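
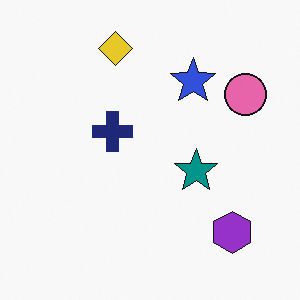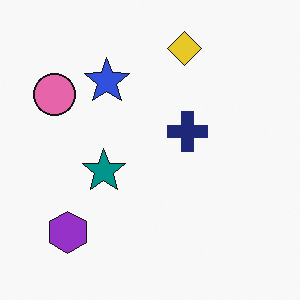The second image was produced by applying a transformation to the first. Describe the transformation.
The transformation is: flipped horizontally (left ↔ right).

The pink circle is in the top-right of the first image and the top-left of the second — shapes on opposite sides of the vertical midline have swapped in a mirror flip.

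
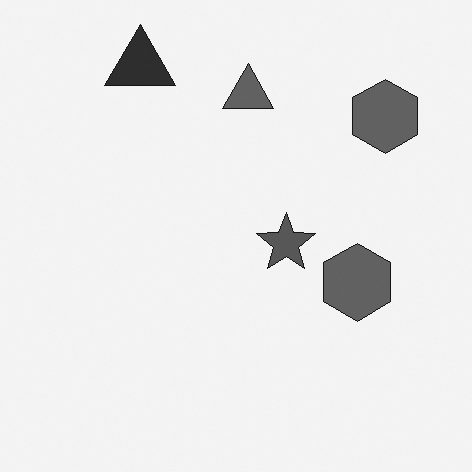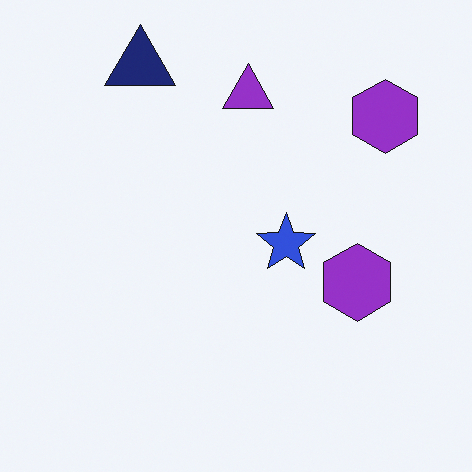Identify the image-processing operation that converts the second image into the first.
The first image is the second converted to grayscale.

All color is removed — every shape is now a shade of grey.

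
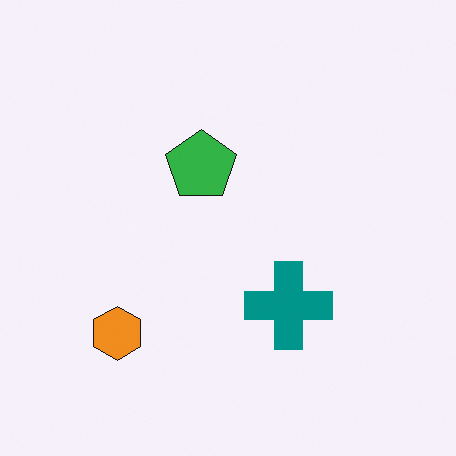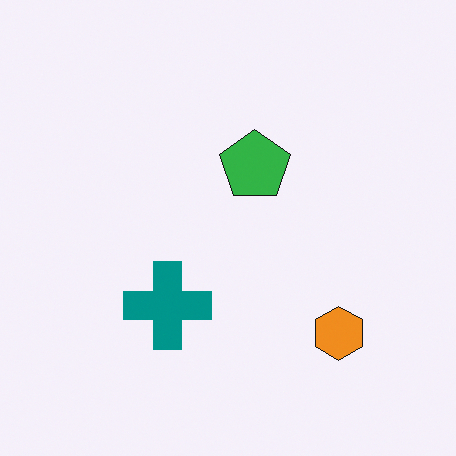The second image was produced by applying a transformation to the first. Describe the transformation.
The image was flipped horizontally (left ↔ right).

The orange hexagon is in the bottom-left of the first image and the bottom-right of the second — shapes on opposite sides of the vertical midline have swapped in a mirror flip.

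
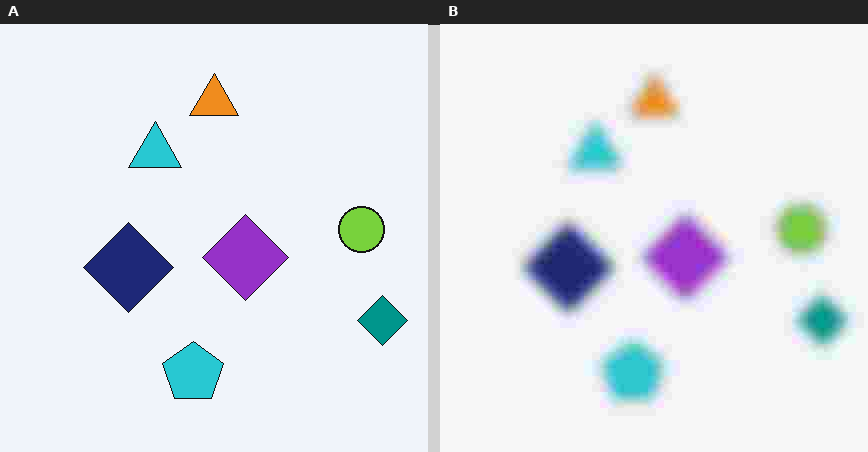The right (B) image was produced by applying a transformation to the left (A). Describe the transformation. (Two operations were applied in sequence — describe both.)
Strongly gaussian-blurred, then degraded with heavy JPEG compression.

Shape edges and outlines are uniformly softened across the whole image. Blocky 8×8 compression artifacts appear around shape edges and the flat background shows ringing — characteristic JPEG degradation.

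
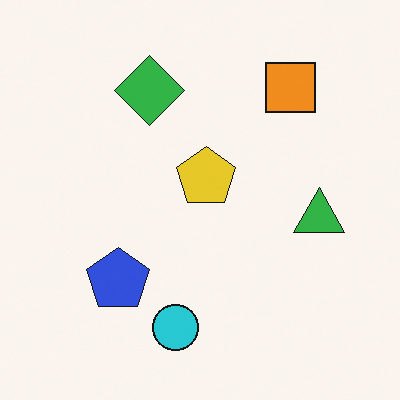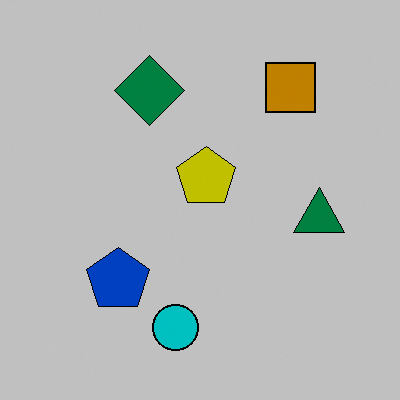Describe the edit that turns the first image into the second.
The image was aggressively posterized.

Each flat color has snapped to a coarser quantized level — most visibly, the near-white background has dropped to a flat grey.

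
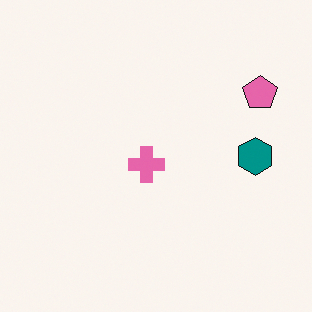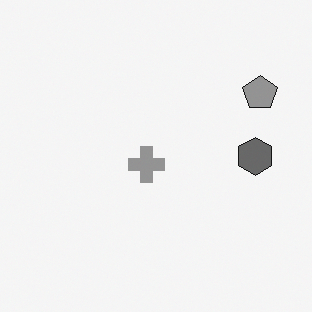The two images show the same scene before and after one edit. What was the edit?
The image was converted to grayscale.

All color is removed — every shape is now a shade of grey.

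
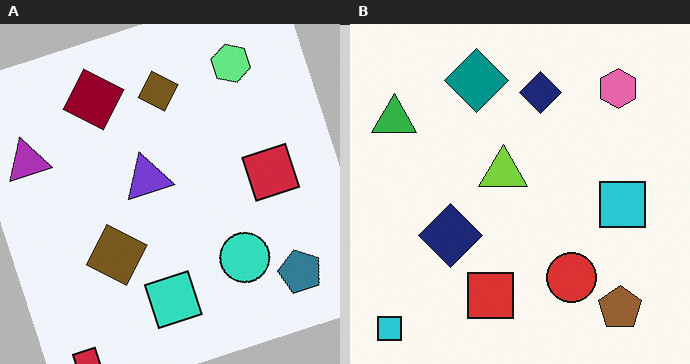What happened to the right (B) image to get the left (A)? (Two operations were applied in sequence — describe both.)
This is the original image rotated counter-clockwise by a clearly visible amount, then hue-shifted by a large amount.

Every shape is tilted by the same angle and the image corners show triangular fill wedges — a whole-image rotation by a non-right angle. Every shape's color has rotated by the same amount around the hue wheel — a uniform hue shift.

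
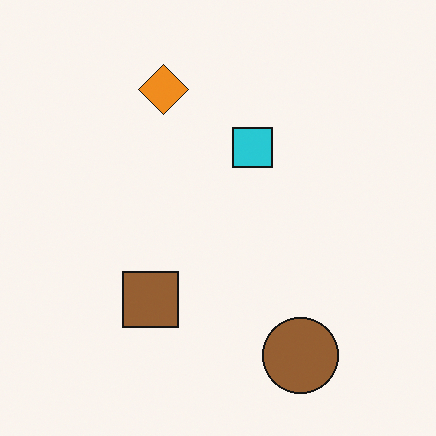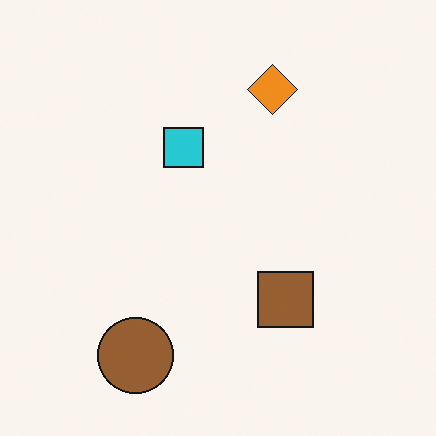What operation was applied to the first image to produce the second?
The transformation is: flipped horizontally (left ↔ right).

The brown circle is in the bottom-right of the first image and the bottom-left of the second — shapes on opposite sides of the vertical midline have swapped in a mirror flip.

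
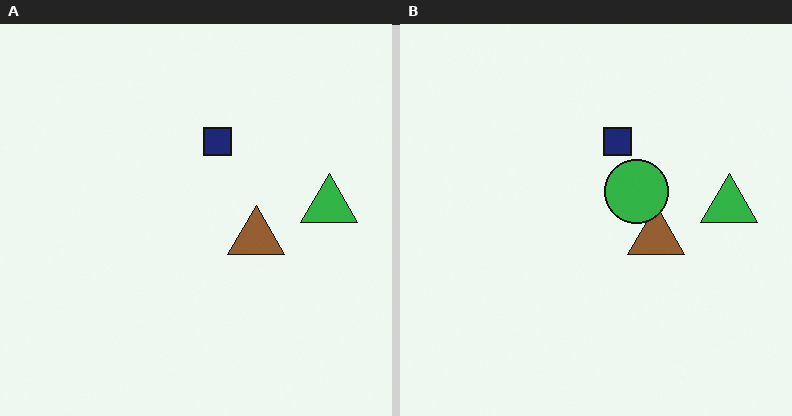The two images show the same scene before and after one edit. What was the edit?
It was overlaid with an additional green circle.

A green circle appears in the right (B) image that is absent from the left (A).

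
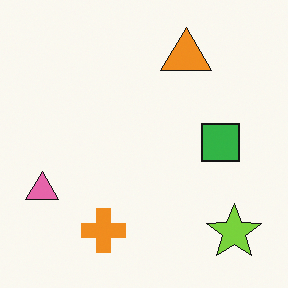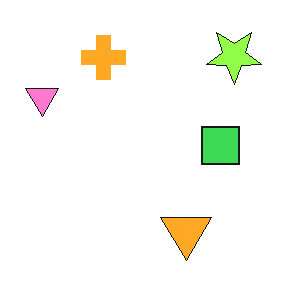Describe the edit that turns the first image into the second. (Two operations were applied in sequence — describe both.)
The image was brightened a little, then flipped vertically (top ↔ bottom).

Every pixel — background and shapes alike — is uniformly brightened. The orange triangle is in the top of the first image and the bottom of the second — shapes on opposite sides of the horizontal midline have swapped in a mirror flip.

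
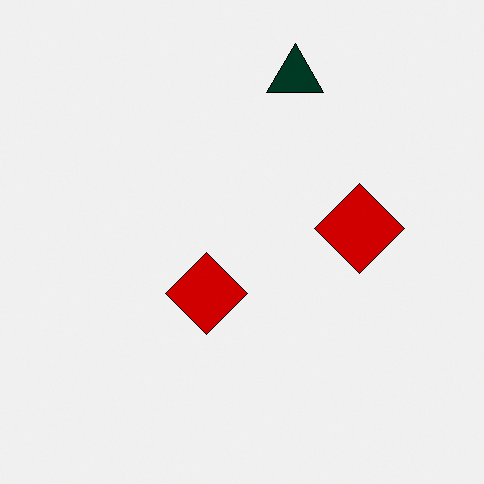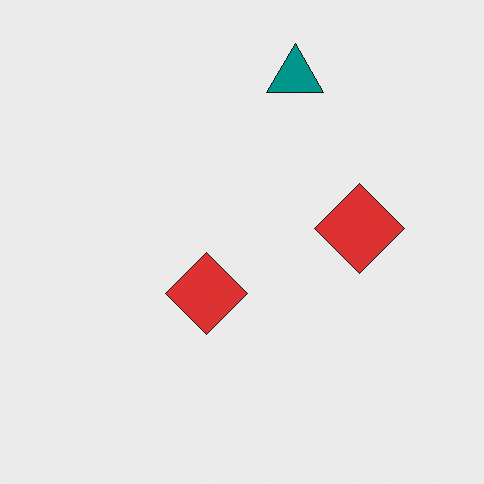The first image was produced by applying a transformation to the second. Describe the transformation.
It was boosted in contrast.

Tones are pushed away from mid-grey across the whole image — a global contrast change.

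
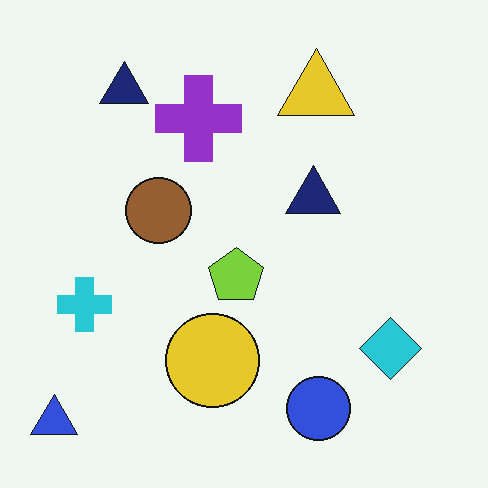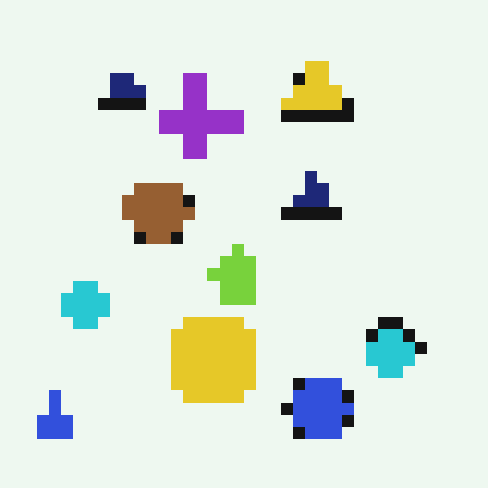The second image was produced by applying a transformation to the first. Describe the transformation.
Heavily pixelated into large blocks.

Shapes are reduced to large square blocks; fine edges and outlines are lost — a downscale-then-upscale (mosaic) effect.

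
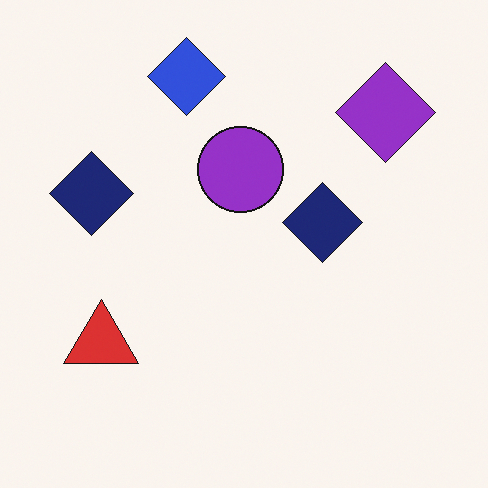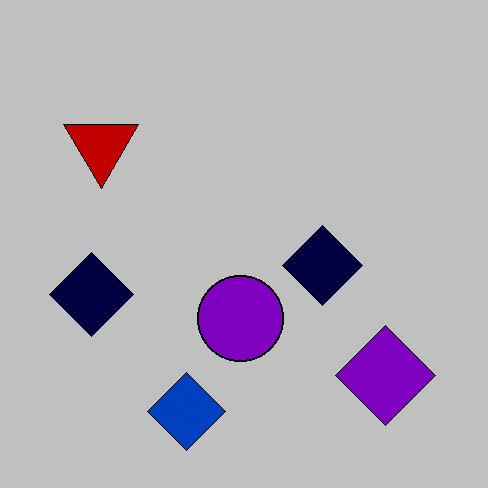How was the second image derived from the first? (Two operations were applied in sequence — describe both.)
Flipped vertically (top ↔ bottom), then heavily posterized to just a handful of flat colors.

The blue diamond is in the top of the first image and the bottom of the second — shapes on opposite sides of the horizontal midline have swapped in a mirror flip. Each flat color has snapped to a coarser quantized level — most visibly, the near-white background has dropped to a flat grey.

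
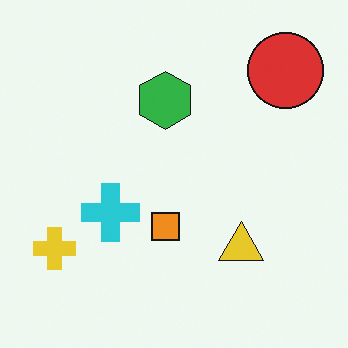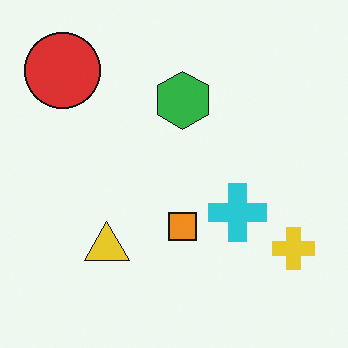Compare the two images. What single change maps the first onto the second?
The second image is the first flipped horizontally (left ↔ right).

The yellow cross is in the bottom-left of the first image and the bottom-right of the second — shapes on opposite sides of the vertical midline have swapped in a mirror flip.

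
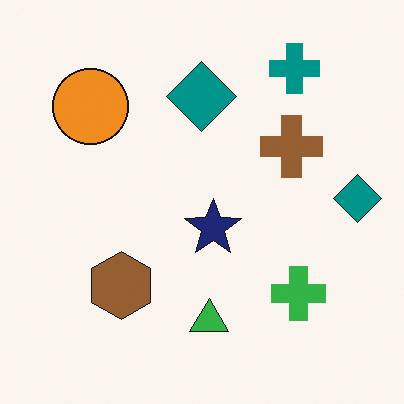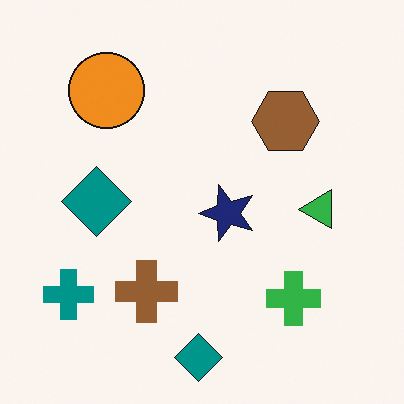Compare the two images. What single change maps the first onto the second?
It was transposed (reflected across the top-left ↔ bottom-right diagonal).

Shapes have swapped their row and column positions — what was in the top-right is now in the bottom-left — a diagonal reflection.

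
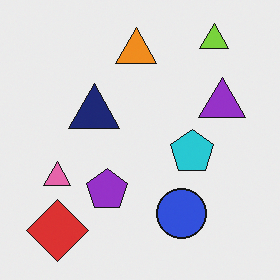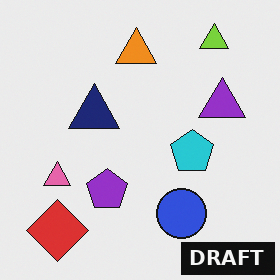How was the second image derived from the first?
The transformation is: watermarked with the text "DRAFT" in the lower-right corner.

A dark label reading "DRAFT" appears in the lower-right corner.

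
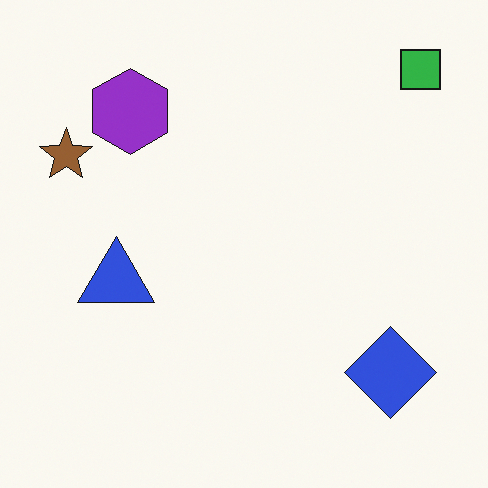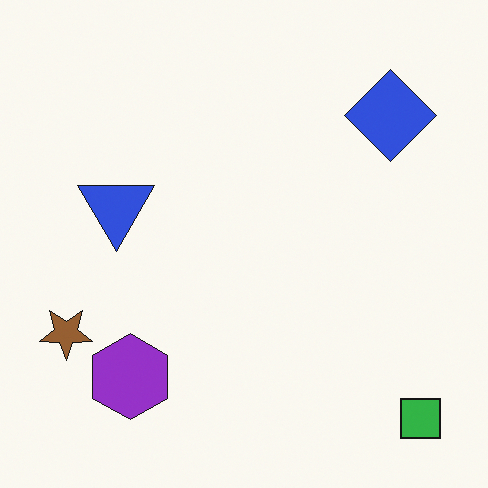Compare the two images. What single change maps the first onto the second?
It was flipped vertically (top ↔ bottom).

The green square is in the top-right of the first image and the bottom-right of the second — shapes on opposite sides of the horizontal midline have swapped in a mirror flip.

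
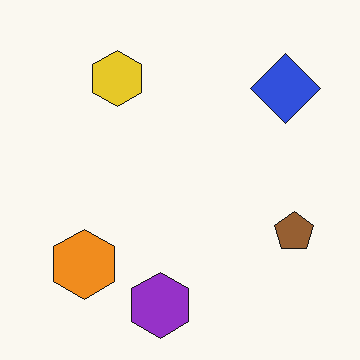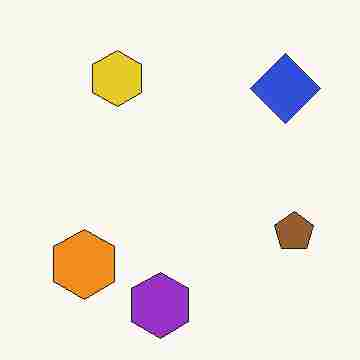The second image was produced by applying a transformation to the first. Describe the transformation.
The transformation is: heavily JPEG-compressed with obvious blocking artifacts.

Blocky 8×8 compression artifacts appear around shape edges and the flat background shows ringing — characteristic JPEG degradation.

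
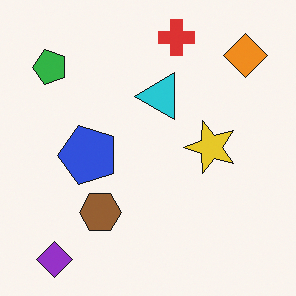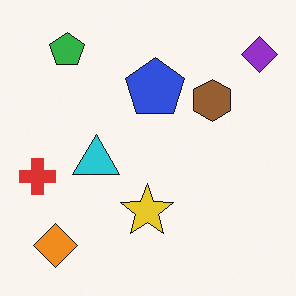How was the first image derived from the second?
It was transposed (reflected across the top-left ↔ bottom-right diagonal).

Shapes have swapped their row and column positions — what was in the top-right is now in the bottom-left — a diagonal reflection.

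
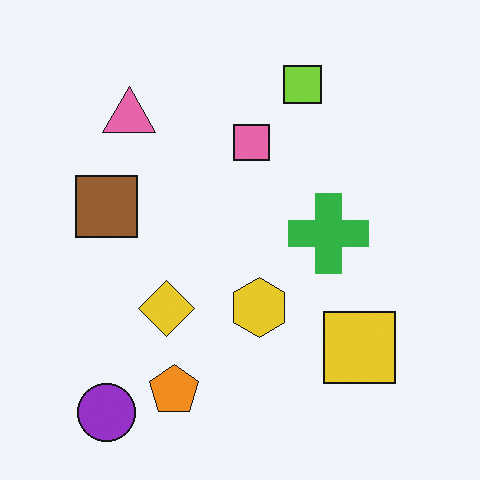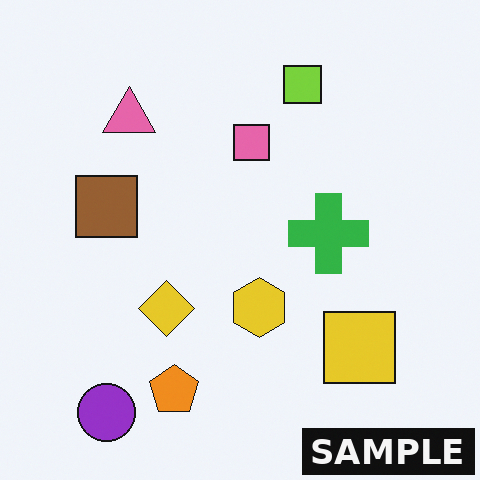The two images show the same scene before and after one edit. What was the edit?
The image was watermarked with the text "SAMPLE" in the lower-right corner.

A dark label reading "SAMPLE" appears in the lower-right corner.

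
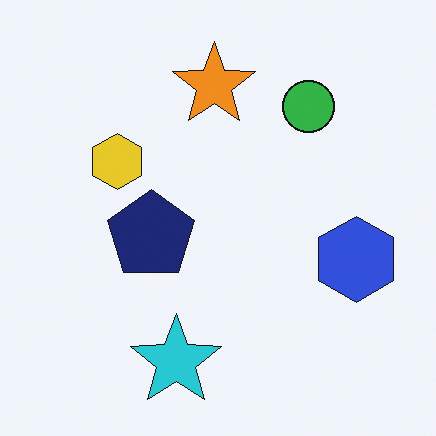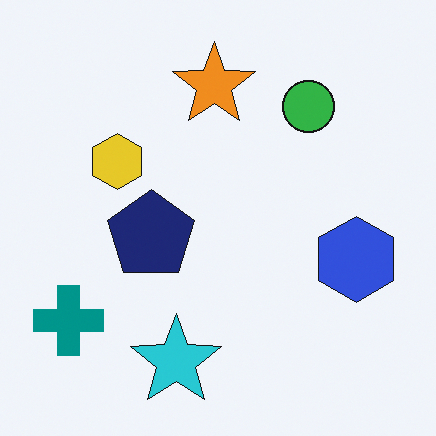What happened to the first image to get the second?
It was overlaid with an additional teal cross.

A teal cross appears in the second image that is absent from the first.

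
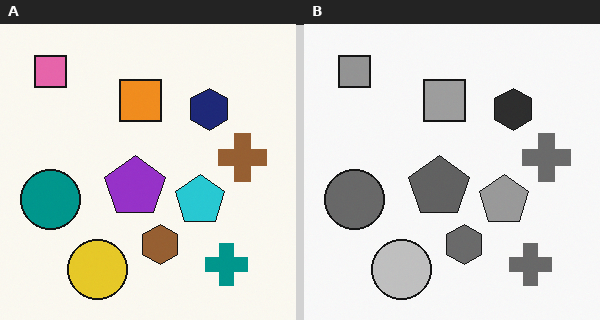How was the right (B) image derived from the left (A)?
It was converted to grayscale.

All color is removed — every shape is now a shade of grey.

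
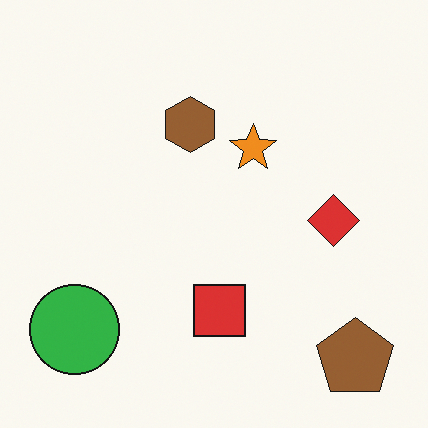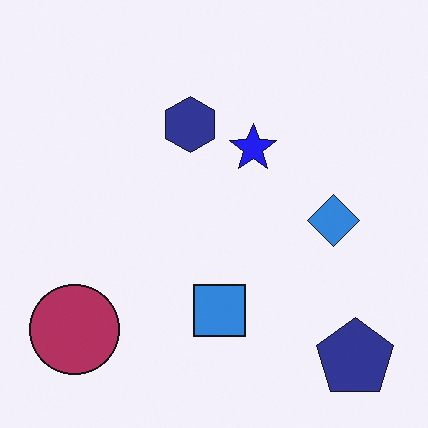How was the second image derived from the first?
The image was hue-shifted by a large amount.

Every shape's color has rotated by the same amount around the hue wheel — a uniform hue shift.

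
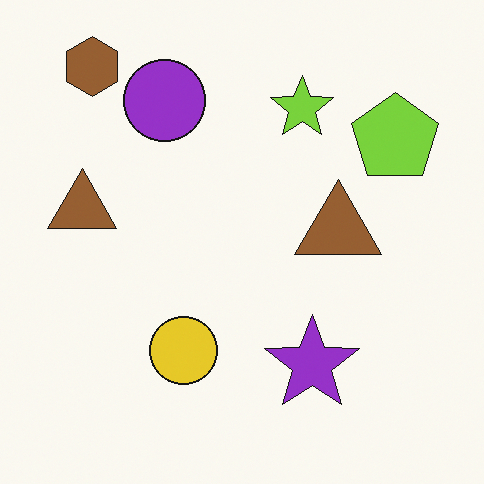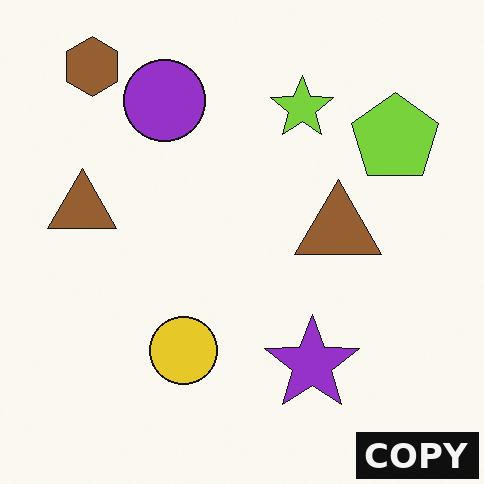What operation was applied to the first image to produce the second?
It was watermarked with the text "COPY" in the lower-right corner.

A dark label reading "COPY" appears in the lower-right corner.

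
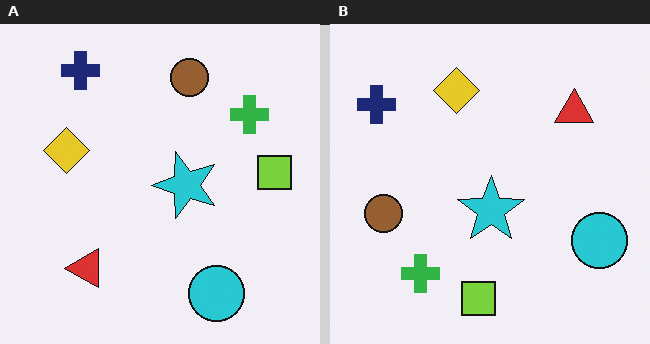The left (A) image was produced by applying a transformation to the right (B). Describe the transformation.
Transposed (reflected across the top-left ↔ bottom-right diagonal).

Shapes have swapped their row and column positions — what was in the top-right is now in the bottom-left — a diagonal reflection.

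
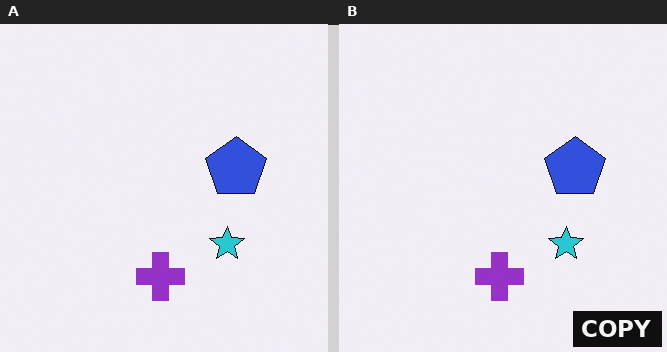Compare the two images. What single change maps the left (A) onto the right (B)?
Watermarked with the text "COPY" in the lower-right corner.

A dark label reading "COPY" appears in the lower-right corner.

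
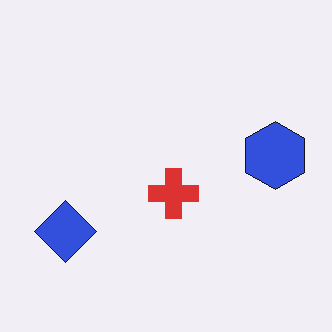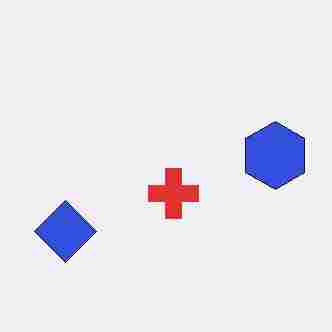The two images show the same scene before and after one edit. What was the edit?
Degraded with heavy JPEG compression.

Blocky 8×8 compression artifacts appear around shape edges and the flat background shows ringing — characteristic JPEG degradation.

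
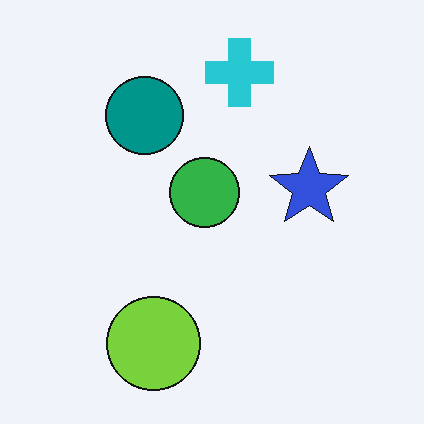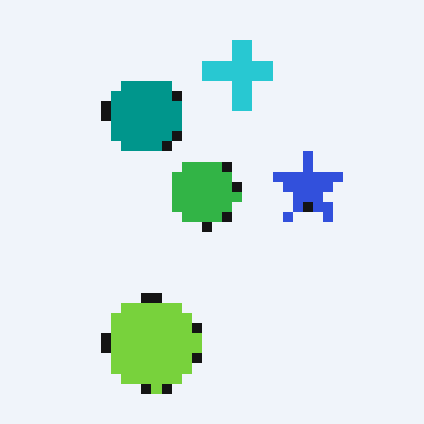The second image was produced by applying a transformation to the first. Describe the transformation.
Coarsely pixelated.

Shapes are reduced to large square blocks; fine edges and outlines are lost — a downscale-then-upscale (mosaic) effect.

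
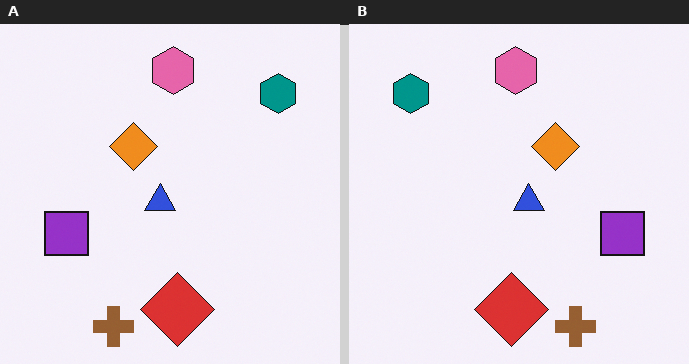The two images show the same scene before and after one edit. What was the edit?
It was flipped horizontally (left ↔ right).

The teal hexagon is in the top-right of the left (A) image and the top-left of the right (B) — shapes on opposite sides of the vertical midline have swapped in a mirror flip.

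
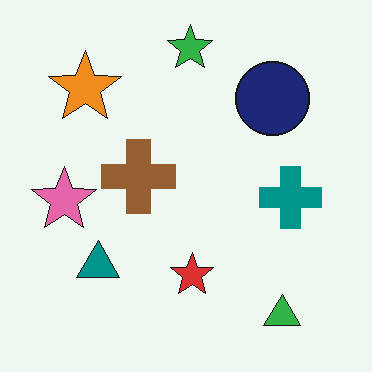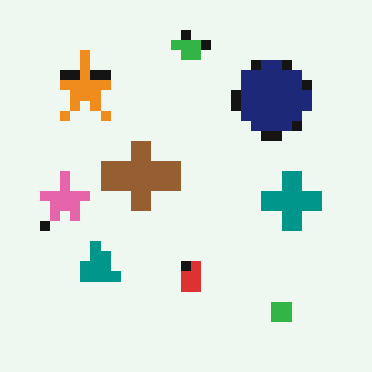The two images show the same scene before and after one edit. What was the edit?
The image was heavily pixelated into large blocks.

Shapes are reduced to large square blocks; fine edges and outlines are lost — a downscale-then-upscale (mosaic) effect.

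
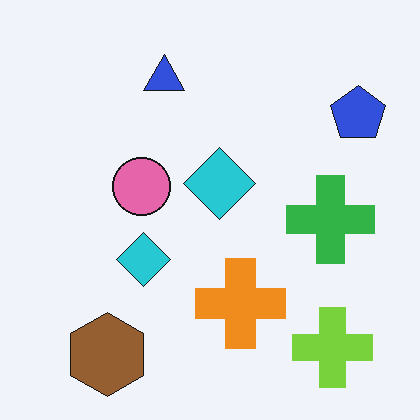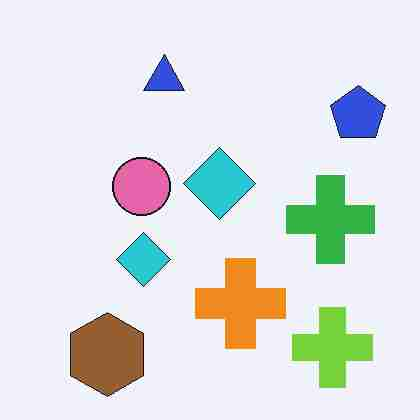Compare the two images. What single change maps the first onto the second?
It was heavily JPEG-compressed with obvious blocking artifacts.

Blocky 8×8 compression artifacts appear around shape edges and the flat background shows ringing — characteristic JPEG degradation.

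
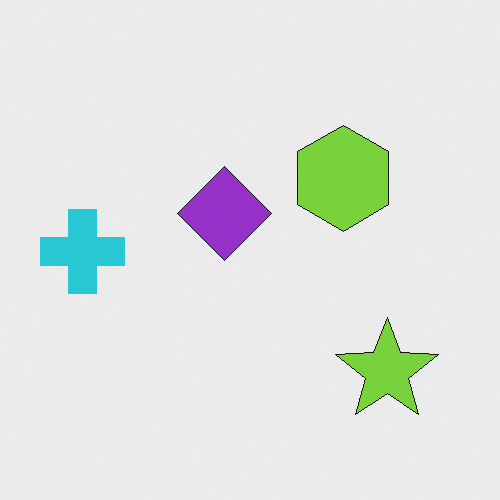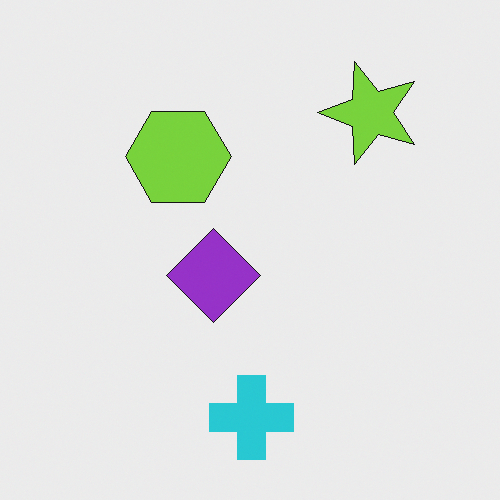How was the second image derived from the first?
The transformation is: rotated 90° counter-clockwise.

The lime star sits in the bottom-right of the first image and the top-right of the second — consistent with a whole-image 90° counter-clockwise rotation.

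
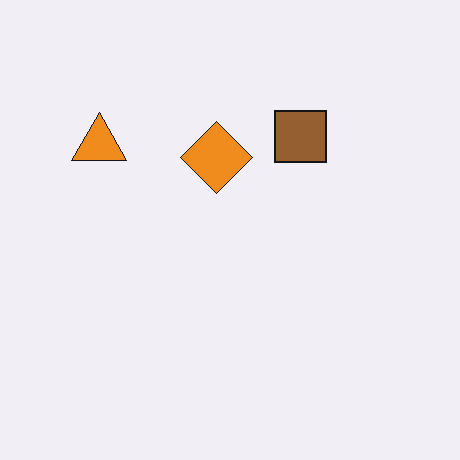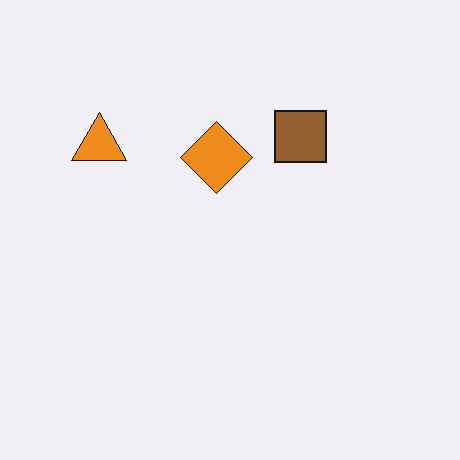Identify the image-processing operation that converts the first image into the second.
The image was given moderate JPEG compression.

Blocky 8×8 compression artifacts appear around shape edges and the flat background shows ringing — characteristic JPEG degradation.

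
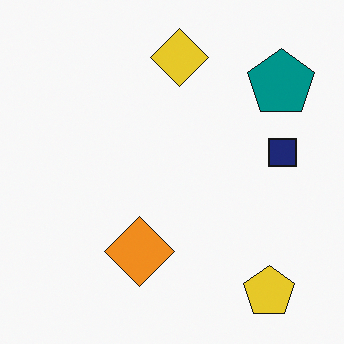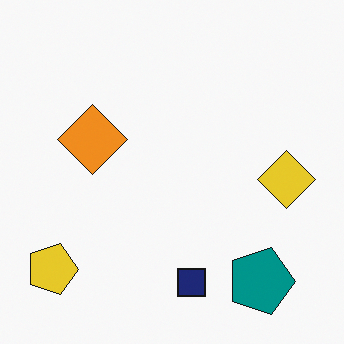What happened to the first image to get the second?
Rotated 90° clockwise.

The yellow pentagon sits in the bottom-right of the first image and the bottom-left of the second — consistent with a whole-image 90° clockwise rotation.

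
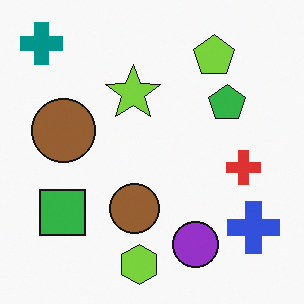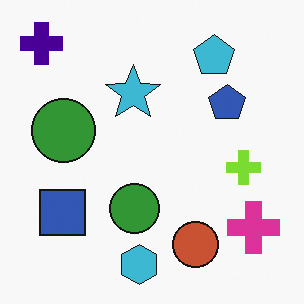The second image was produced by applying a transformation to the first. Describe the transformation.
The image was hue-shifted noticeably.

Every shape's color has rotated by the same amount around the hue wheel — a uniform hue shift.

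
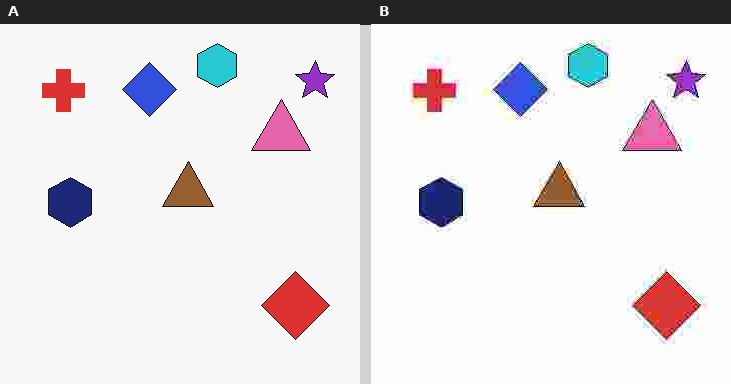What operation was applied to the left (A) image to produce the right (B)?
This is the original image heavily JPEG-compressed with obvious blocking artifacts.

Blocky 8×8 compression artifacts appear around shape edges and the flat background shows ringing — characteristic JPEG degradation.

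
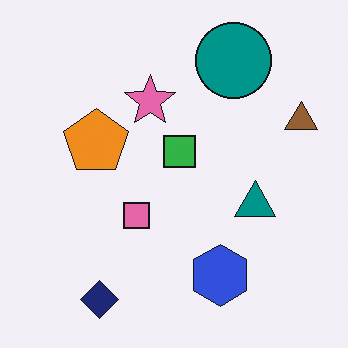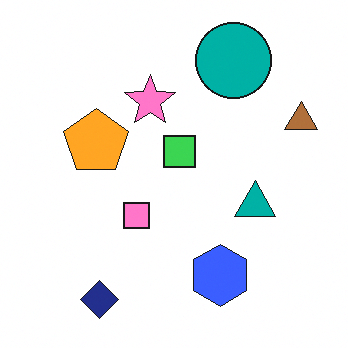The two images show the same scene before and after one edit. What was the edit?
The second image is the first brightened a little.

Every pixel — background and shapes alike — is uniformly brightened.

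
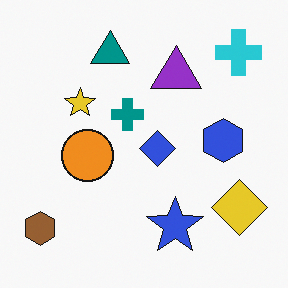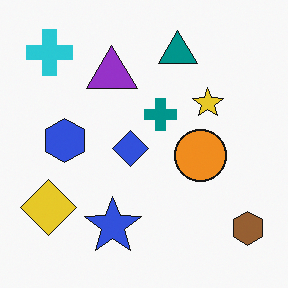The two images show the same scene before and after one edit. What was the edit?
This is the original image flipped horizontally (left ↔ right).

The brown hexagon is in the bottom-left of the first image and the bottom-right of the second — shapes on opposite sides of the vertical midline have swapped in a mirror flip.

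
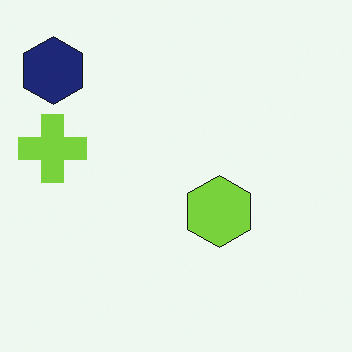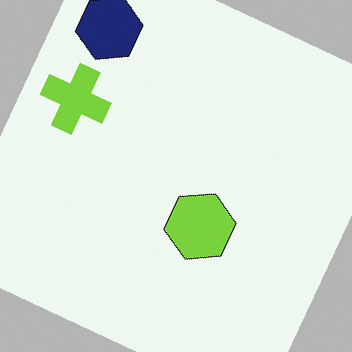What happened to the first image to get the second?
It was rotated clockwise by a moderate amount.

Every shape is tilted by the same angle and the image corners show triangular fill wedges — a whole-image rotation by a non-right angle.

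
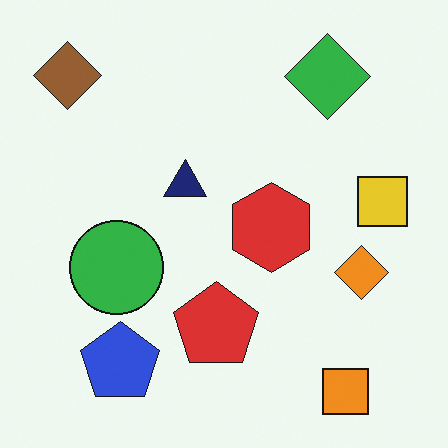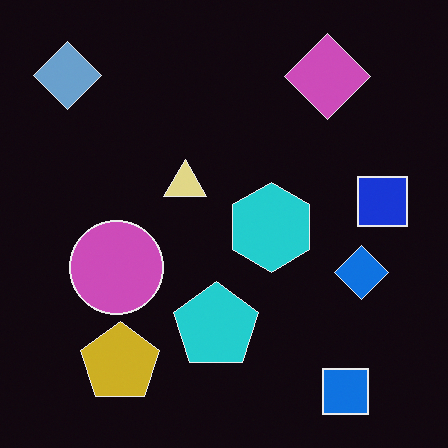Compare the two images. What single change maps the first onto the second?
The second image is the first color-inverted (negative).

The light background has become dark and every shape's color is its complement — a photographic negative.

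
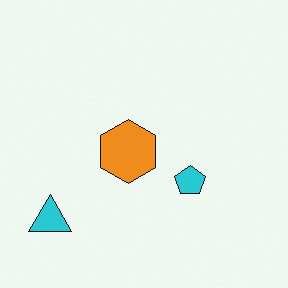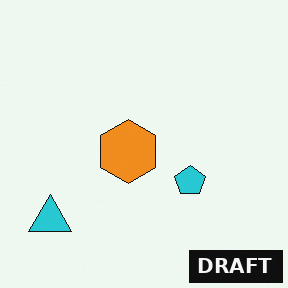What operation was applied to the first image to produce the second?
Watermarked with the text "DRAFT" in the lower-right corner.

A dark label reading "DRAFT" appears in the lower-right corner.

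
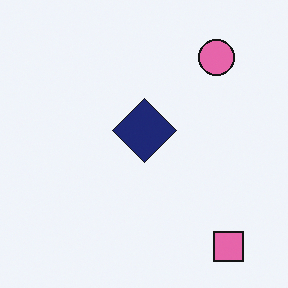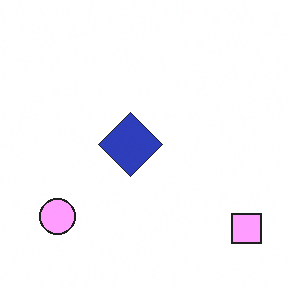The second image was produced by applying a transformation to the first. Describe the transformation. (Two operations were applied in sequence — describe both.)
This is the original image transposed (reflected across the top-left ↔ bottom-right diagonal), then noticeably brightened.

Shapes have swapped their row and column positions — what was in the top-right is now in the bottom-left — a diagonal reflection. Every pixel — background and shapes alike — is uniformly brightened.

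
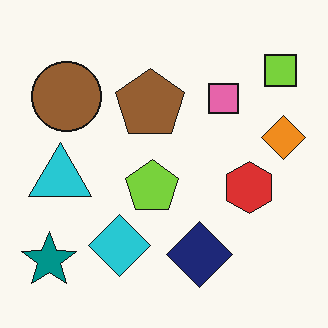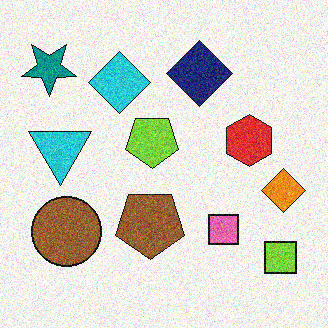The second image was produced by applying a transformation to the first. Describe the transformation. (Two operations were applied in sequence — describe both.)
The transformation is: degraded with visible gaussian noise, then flipped vertically (top ↔ bottom).

Random speckle covers the whole image, including the flat background. The teal star is in the bottom-left of the first image and the top-left of the second — shapes on opposite sides of the horizontal midline have swapped in a mirror flip.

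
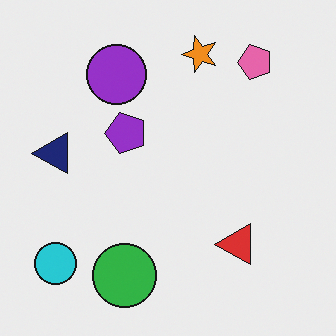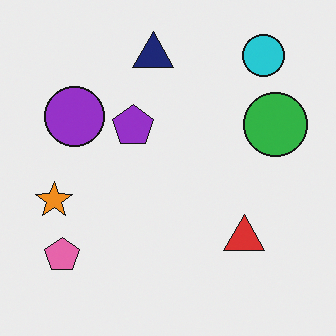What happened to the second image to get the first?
Transposed (reflected across the top-left ↔ bottom-right diagonal).

Shapes have swapped their row and column positions — what was in the top-right is now in the bottom-left — a diagonal reflection.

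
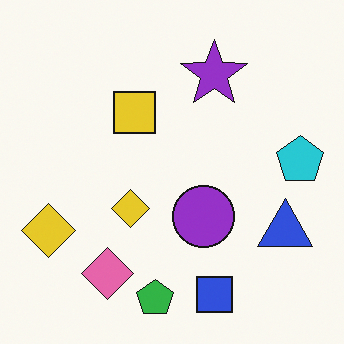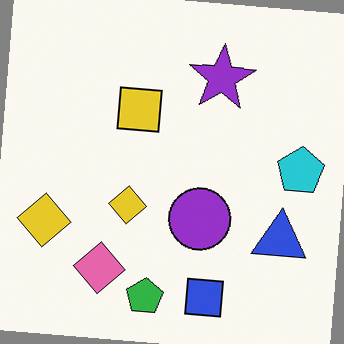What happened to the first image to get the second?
This is the original image rotated clockwise by a few degrees.

Every shape is tilted by the same angle and the image corners show triangular fill wedges — a whole-image rotation by a non-right angle.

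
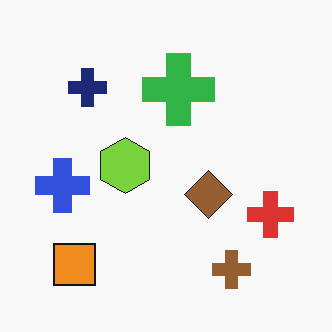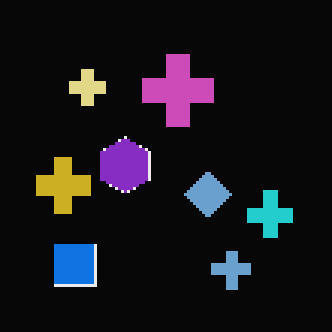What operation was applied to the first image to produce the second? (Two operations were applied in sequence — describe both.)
The transformation is: color-inverted (negative), then mildly pixelated.

The light background has become dark and every shape's color is its complement — a photographic negative. Shapes are reduced to large square blocks; fine edges and outlines are lost — a downscale-then-upscale (mosaic) effect.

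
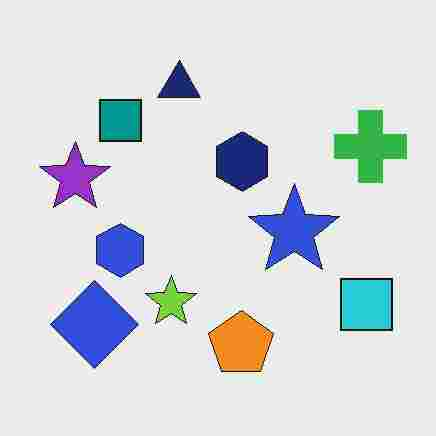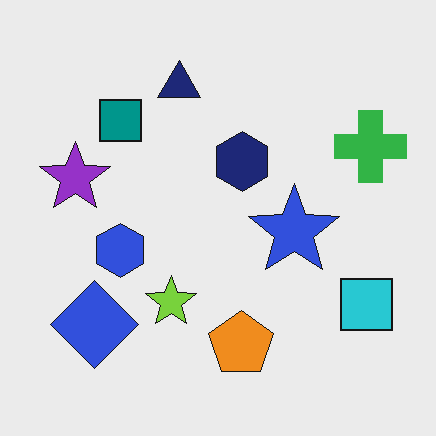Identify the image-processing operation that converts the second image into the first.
Degraded with heavy JPEG compression.

Blocky 8×8 compression artifacts appear around shape edges and the flat background shows ringing — characteristic JPEG degradation.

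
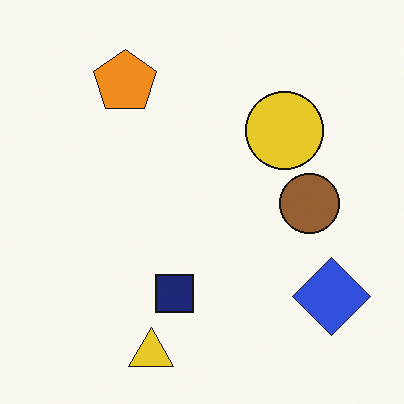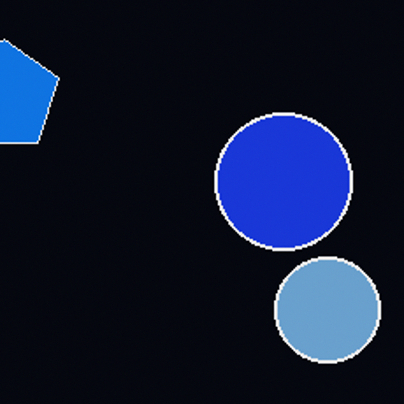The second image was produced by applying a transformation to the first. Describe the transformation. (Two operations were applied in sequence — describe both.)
The image was color-inverted (negative), then cropped tightly and scaled back up.

The light background has become dark and every shape's color is its complement — a photographic negative. The visible shapes are larger and the field of view is narrower; shapes near the original edges may be partly or wholly outside the frame — a crop-and-rescale.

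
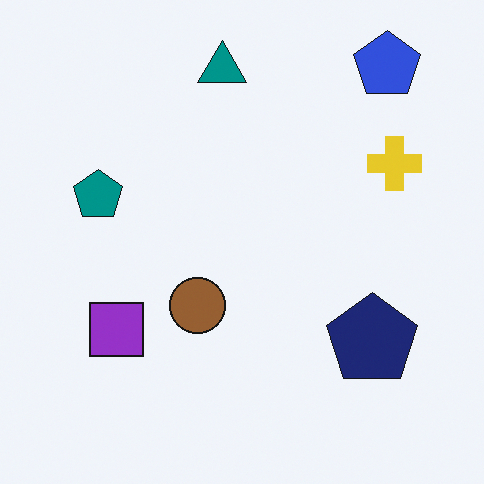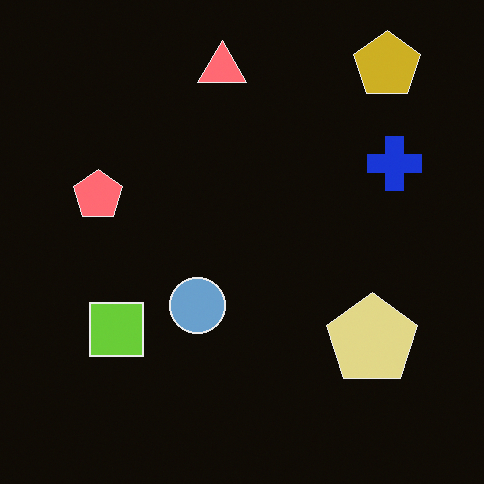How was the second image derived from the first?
The image was color-inverted (negative).

The light background has become dark and every shape's color is its complement — a photographic negative.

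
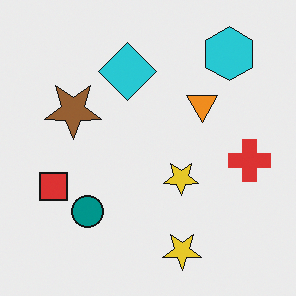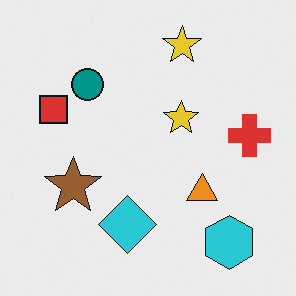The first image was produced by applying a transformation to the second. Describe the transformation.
It was flipped vertically (top ↔ bottom).

The cyan hexagon is in the bottom-right of the second image and the top-right of the first — shapes on opposite sides of the horizontal midline have swapped in a mirror flip.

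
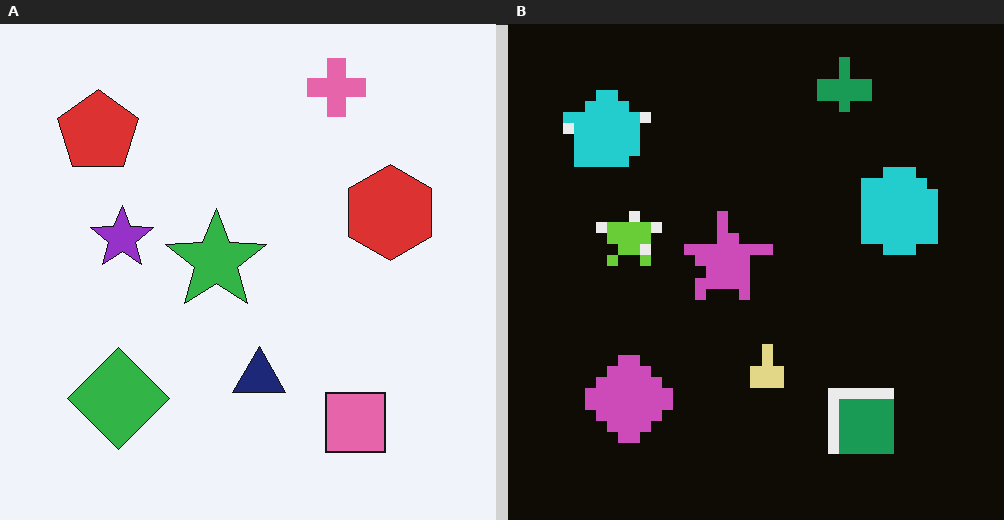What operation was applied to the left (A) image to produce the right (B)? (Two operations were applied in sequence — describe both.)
The transformation is: color-inverted (negative), then coarsely pixelated.

The light background has become dark and every shape's color is its complement — a photographic negative. Shapes are reduced to large square blocks; fine edges and outlines are lost — a downscale-then-upscale (mosaic) effect.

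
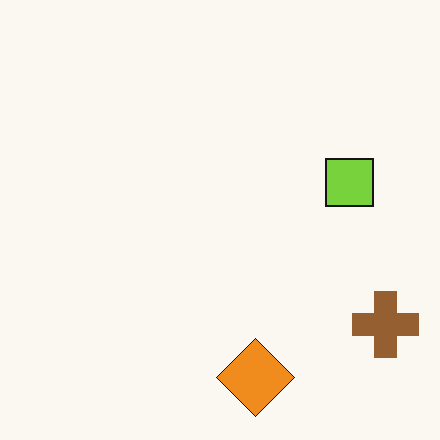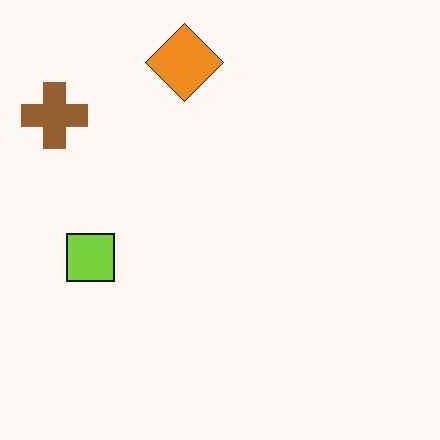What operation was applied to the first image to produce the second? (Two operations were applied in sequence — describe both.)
It was JPEG-compressed with visible artifacts, then rotated 180°.

Blocky 8×8 compression artifacts appear around shape edges and the flat background shows ringing — characteristic JPEG degradation. The brown cross sits in the bottom-right of the first image and the top-left of the second — consistent with a whole-image 180° rotation.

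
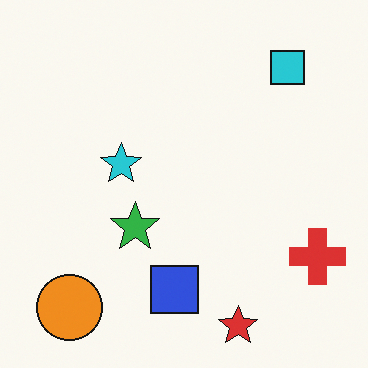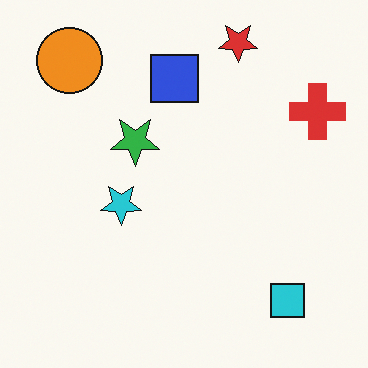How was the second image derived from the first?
It was flipped vertically (top ↔ bottom).

The red star is in the bottom of the first image and the top of the second — shapes on opposite sides of the horizontal midline have swapped in a mirror flip.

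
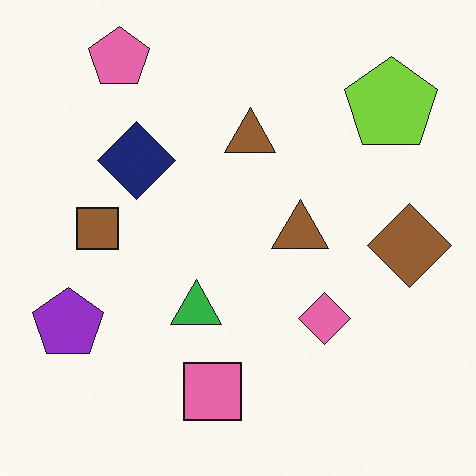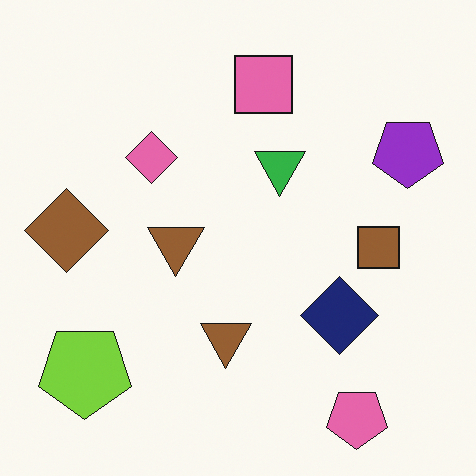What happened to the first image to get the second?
The image was rotated 180°.

The pink pentagon sits in the top-left of the first image and the bottom-right of the second — consistent with a whole-image 180° rotation.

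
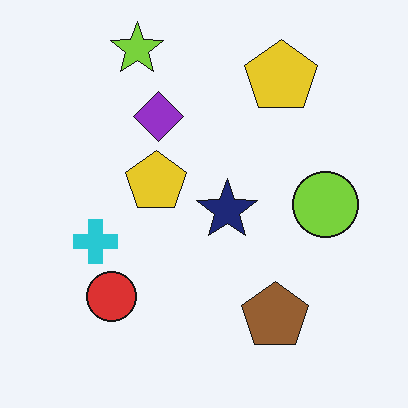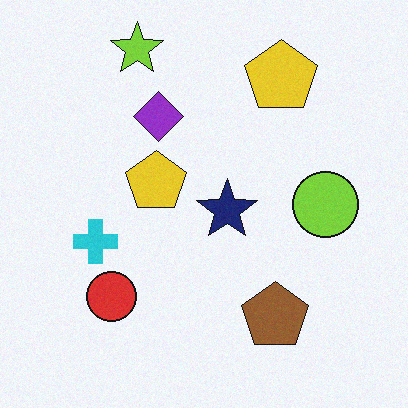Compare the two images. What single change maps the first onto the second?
The second image is the first degraded with subtle gaussian noise.

Random speckle covers the whole image, including the flat background.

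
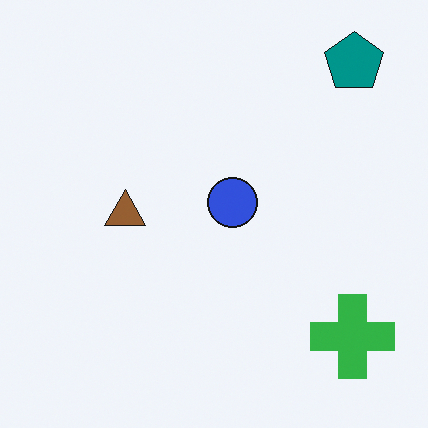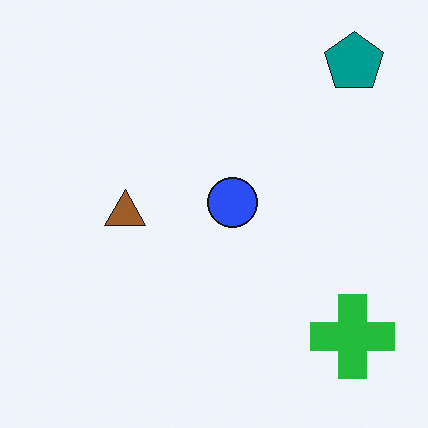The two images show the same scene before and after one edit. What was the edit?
The image was slightly oversaturated.

All colors are more vivid — a global saturation change.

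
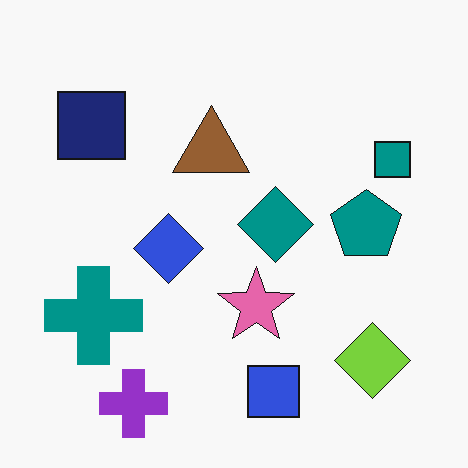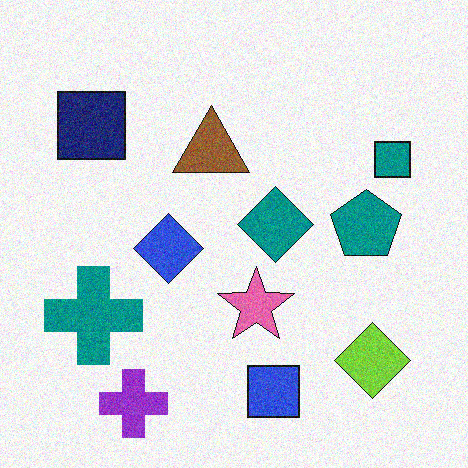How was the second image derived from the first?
The transformation is: degraded with moderate additive noise.

Random speckle covers the whole image, including the flat background.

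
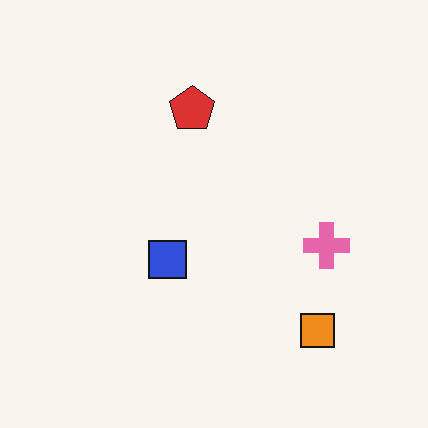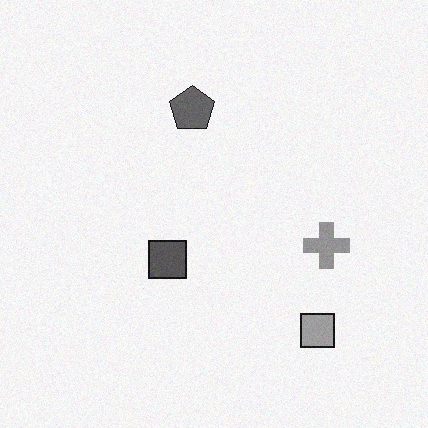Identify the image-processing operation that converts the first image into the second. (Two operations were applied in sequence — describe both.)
The transformation is: converted to grayscale, then degraded with subtle gaussian noise.

All color is removed — every shape is now a shade of grey. Random speckle covers the whole image, including the flat background.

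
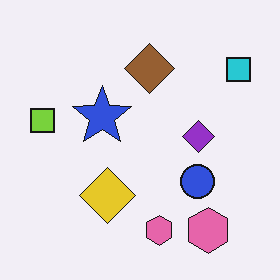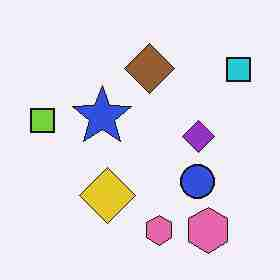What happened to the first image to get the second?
The second image is the first degraded with heavy JPEG compression.

Blocky 8×8 compression artifacts appear around shape edges and the flat background shows ringing — characteristic JPEG degradation.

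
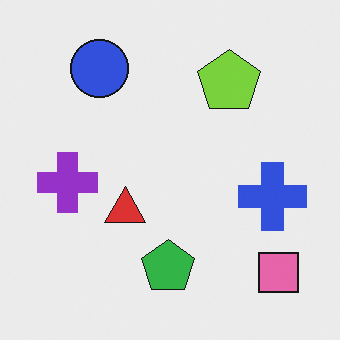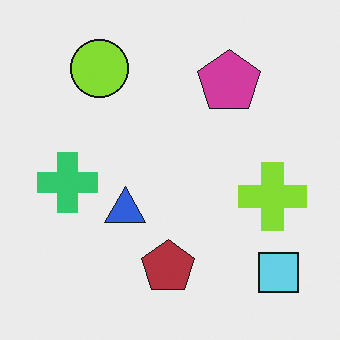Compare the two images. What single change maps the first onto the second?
Hue-shifted through roughly half the color wheel.

Every shape's color has rotated by the same amount around the hue wheel — a uniform hue shift.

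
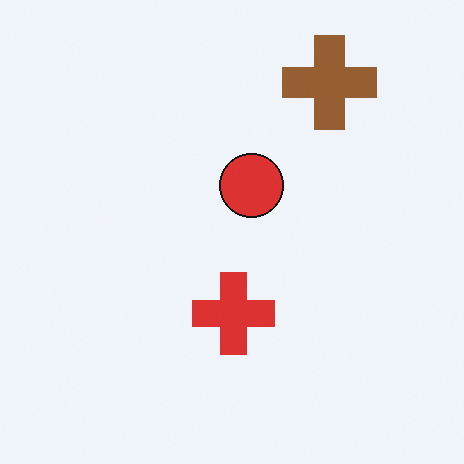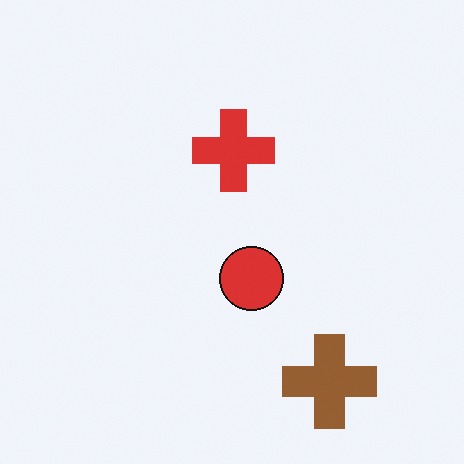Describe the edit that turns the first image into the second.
The image was flipped vertically (top ↔ bottom).

The brown cross is in the top-right of the first image and the bottom-right of the second — shapes on opposite sides of the horizontal midline have swapped in a mirror flip.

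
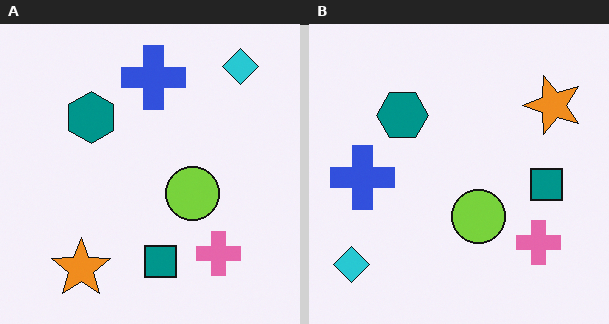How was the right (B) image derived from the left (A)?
It was transposed (reflected across the top-left ↔ bottom-right diagonal).

Shapes have swapped their row and column positions — what was in the top-right is now in the bottom-left — a diagonal reflection.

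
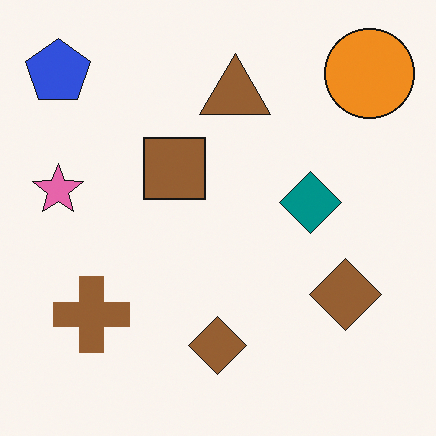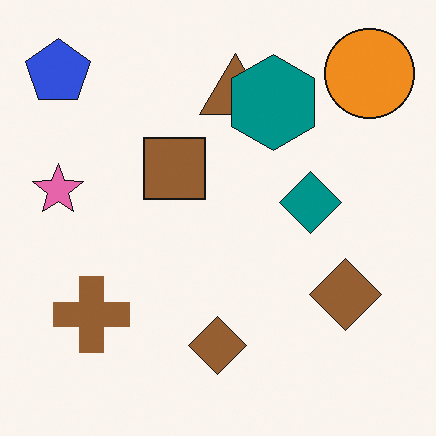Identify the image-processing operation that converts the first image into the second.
The image was overlaid with an additional teal hexagon.

A teal hexagon appears in the second image that is absent from the first.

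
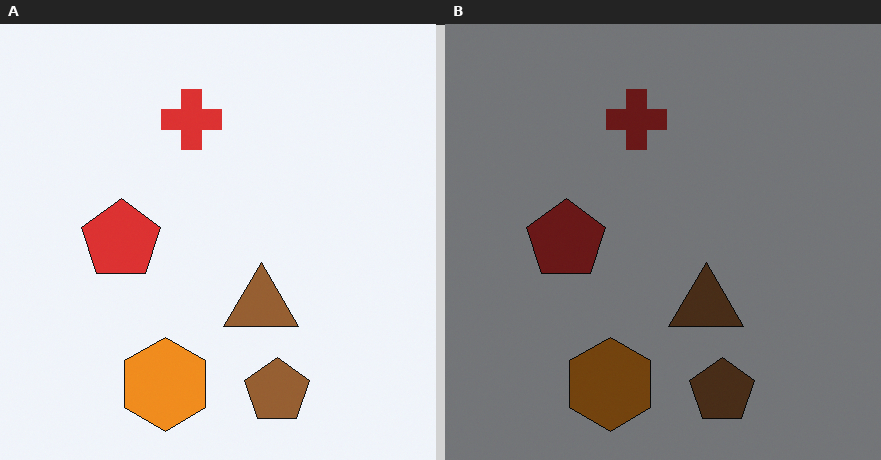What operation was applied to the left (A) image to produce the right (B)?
It was noticeably darkened.

Every pixel — background and shapes alike — is uniformly darkened.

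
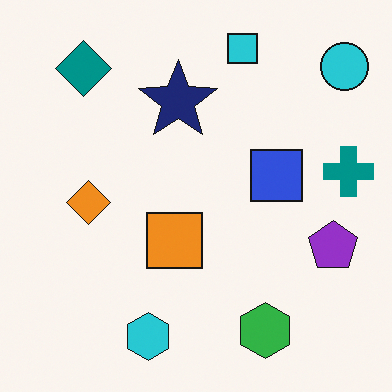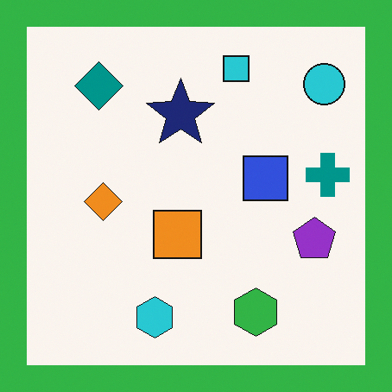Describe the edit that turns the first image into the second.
It was framed with a green border.

A solid green frame runs around the edge of the second image, with the content slightly shrunk inside it.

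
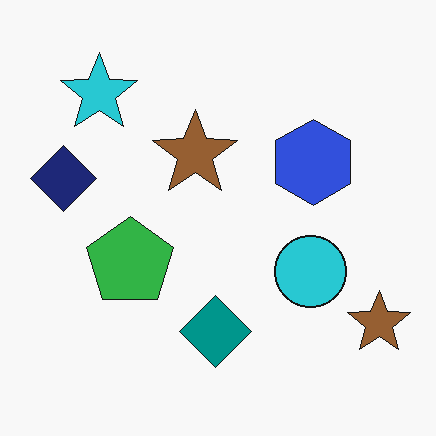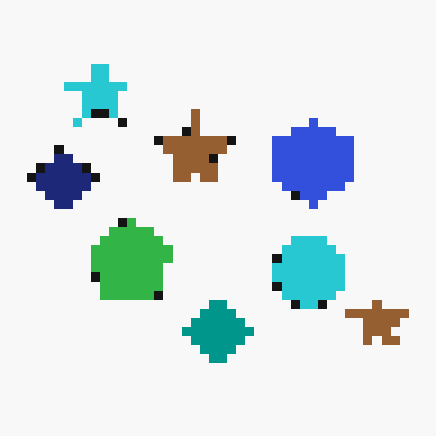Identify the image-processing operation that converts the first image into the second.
The transformation is: heavily pixelated into large blocks.

Shapes are reduced to large square blocks; fine edges and outlines are lost — a downscale-then-upscale (mosaic) effect.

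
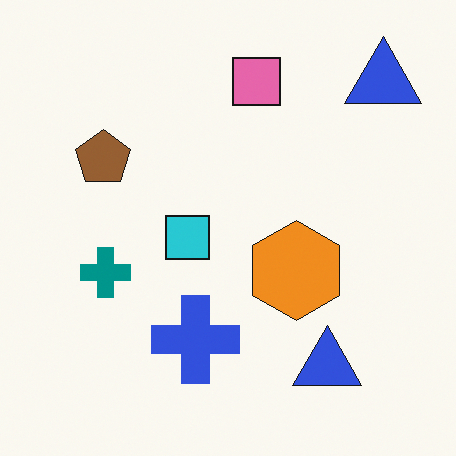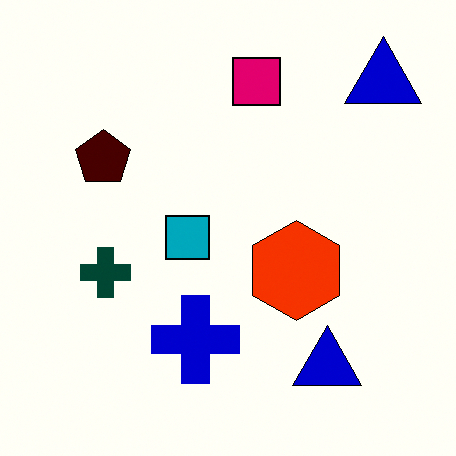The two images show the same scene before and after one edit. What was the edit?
Given much higher contrast.

Tones are pushed away from mid-grey across the whole image — a global contrast change.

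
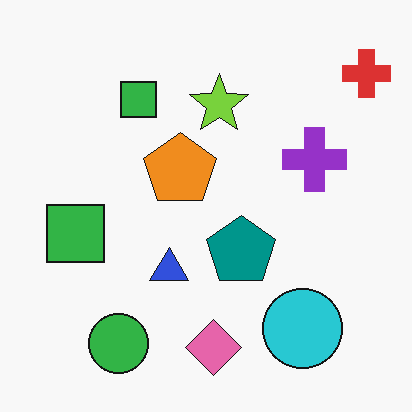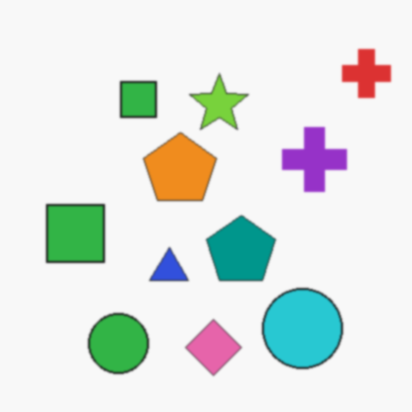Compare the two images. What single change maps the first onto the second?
This is the original image given a subtle gaussian blur.

Shape edges and outlines are uniformly softened across the whole image.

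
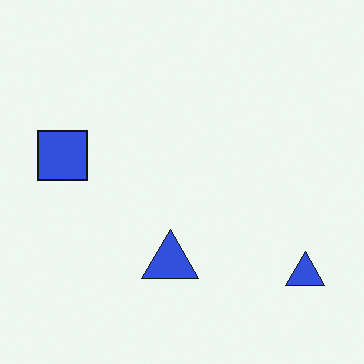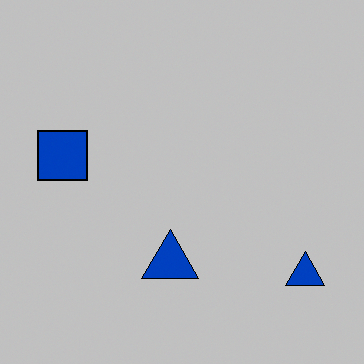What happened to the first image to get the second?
The second image is the first heavily posterized to just a handful of flat colors.

Each flat color has snapped to a coarser quantized level — most visibly, the near-white background has dropped to a flat grey.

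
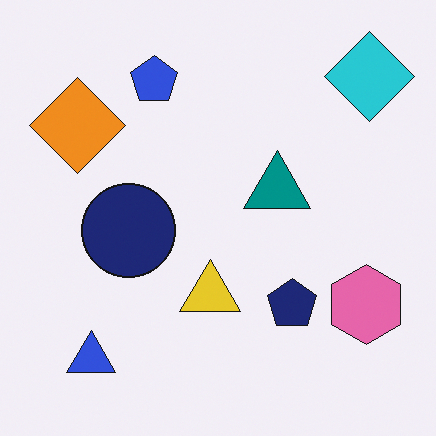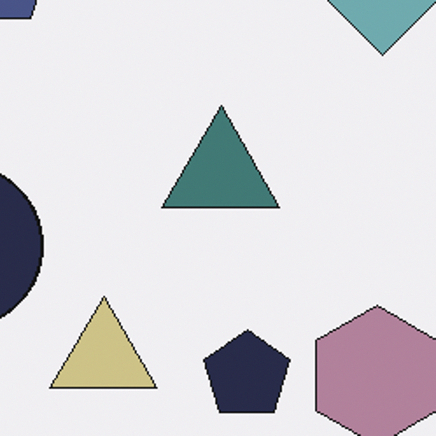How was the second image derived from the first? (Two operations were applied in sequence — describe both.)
The image was cropped tightly and scaled back up, then heavily desaturated.

The visible shapes are larger and the field of view is narrower; shapes near the original edges may be partly or wholly outside the frame — a crop-and-rescale. All colors are more muted and greyish — a global saturation change.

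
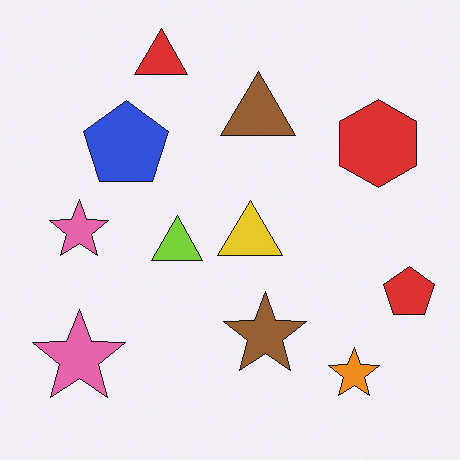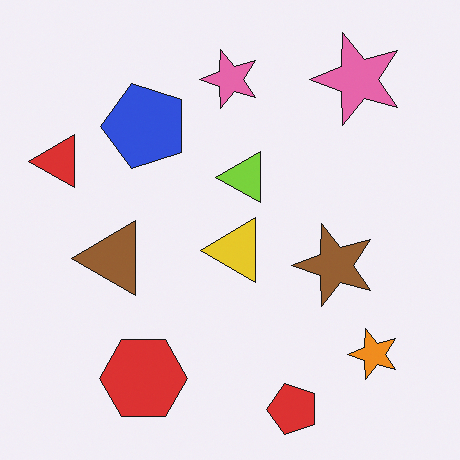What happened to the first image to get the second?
The second image is the first transposed (reflected across the top-left ↔ bottom-right diagonal).

Shapes have swapped their row and column positions — what was in the top-right is now in the bottom-left — a diagonal reflection.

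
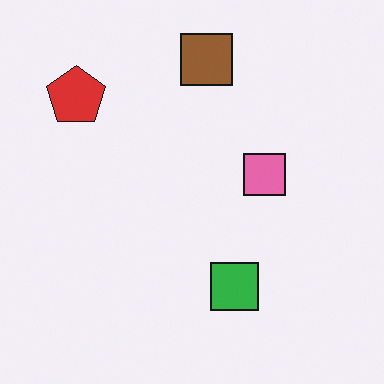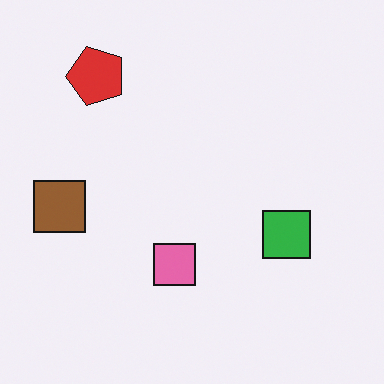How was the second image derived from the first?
The second image is the first transposed (reflected across the top-left ↔ bottom-right diagonal).

Shapes have swapped their row and column positions — what was in the top-right is now in the bottom-left — a diagonal reflection.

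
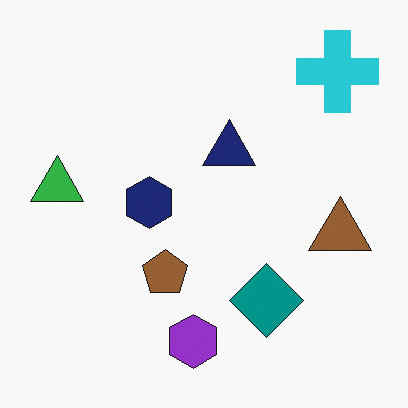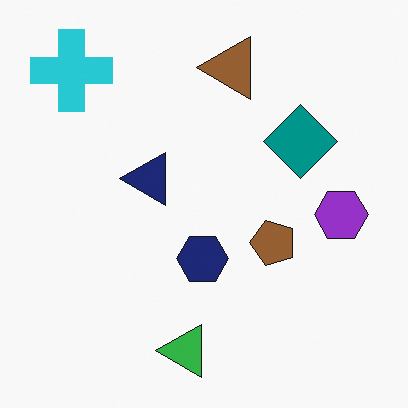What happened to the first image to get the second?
This is the original image rotated 90° counter-clockwise.

The cyan cross sits in the top-right of the first image and the top-left of the second — consistent with a whole-image 90° counter-clockwise rotation.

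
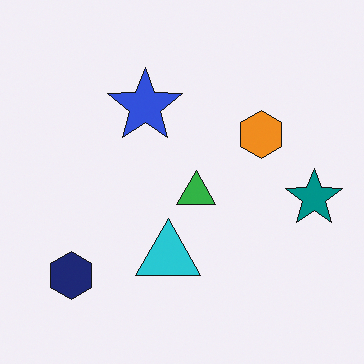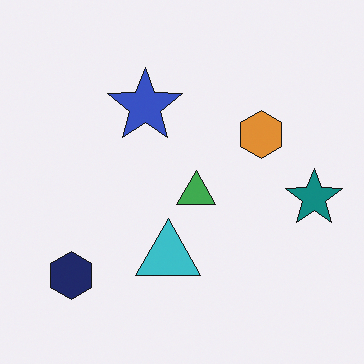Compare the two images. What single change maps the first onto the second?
It was slightly desaturated.

All colors are more muted and greyish — a global saturation change.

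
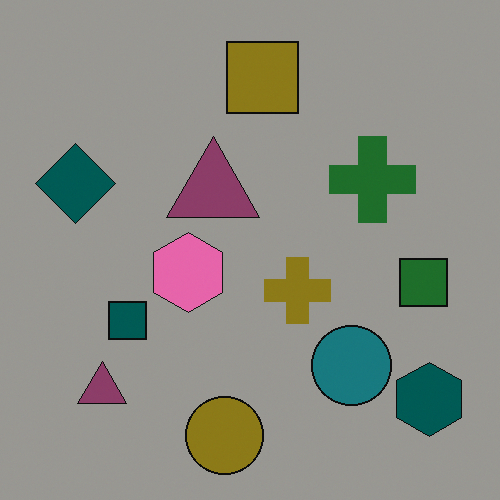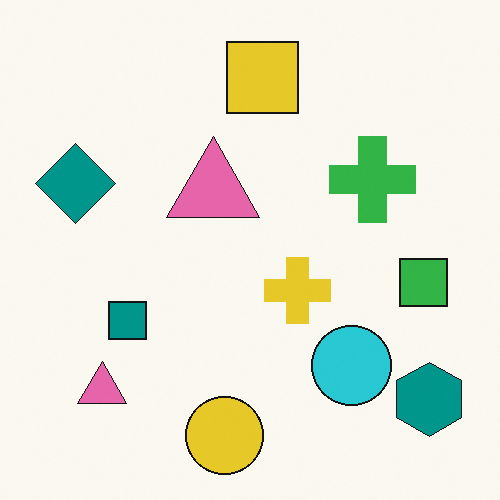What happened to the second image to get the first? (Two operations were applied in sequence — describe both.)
This is the original image noticeably darkened, then overlaid with an additional pink hexagon.

Every pixel — background and shapes alike — is uniformly darkened. A pink hexagon appears in the first image that is absent from the second.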